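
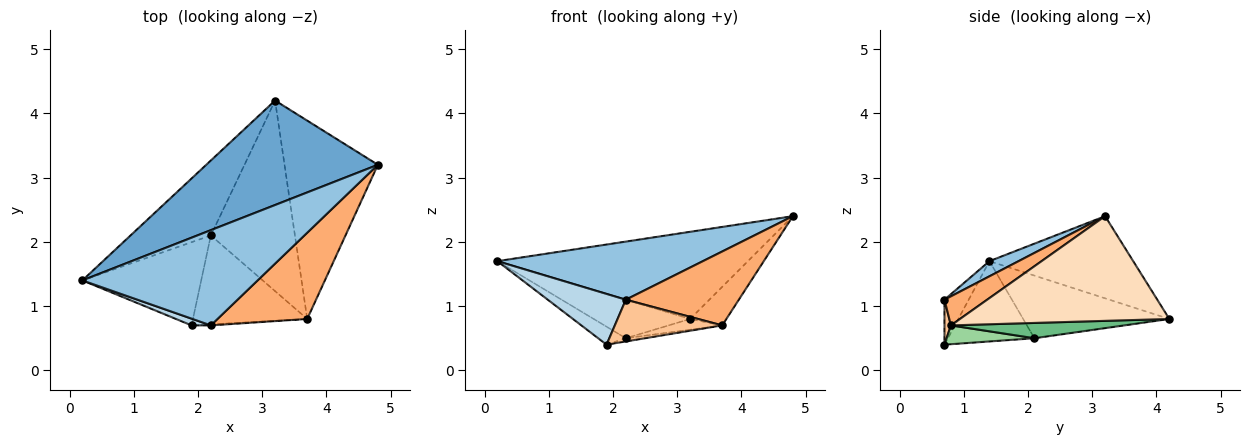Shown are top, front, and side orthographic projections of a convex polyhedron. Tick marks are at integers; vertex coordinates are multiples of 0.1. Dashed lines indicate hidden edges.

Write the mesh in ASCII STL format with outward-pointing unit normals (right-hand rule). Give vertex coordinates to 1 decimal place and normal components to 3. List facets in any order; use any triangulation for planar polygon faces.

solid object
 facet normal -0.345 0.601 0.721
  outer loop
   vertex 3.2 4.2 0.8
   vertex 0.2 1.4 1.7
   vertex 4.8 3.2 2.4
  endloop
 endfacet
 facet normal 0.074 -0.519 0.851
  outer loop
   vertex 2.2 0.7 1.1
   vertex 4.8 3.2 2.4
   vertex 0.2 1.4 1.7
  endloop
 endfacet
 facet normal -0.294 -0.948 0.126
  outer loop
   vertex 2.2 0.7 1.1
   vertex 0.2 1.4 1.7
   vertex 1.9 0.7 0.4
  endloop
 endfacet
 facet normal -0.570 0.376 -0.731
  outer loop
   vertex 2.2 2.1 0.5
   vertex 0.2 1.4 1.7
   vertex 3.2 4.2 0.8
  endloop
 endfacet
 facet normal -0.551 0.176 -0.816
  outer loop
   vertex 2.2 2.1 0.5
   vertex 1.9 0.7 0.4
   vertex 0.2 1.4 1.7
  endloop
 endfacet
 facet normal 0.239 -0.632 0.737
  outer loop
   vertex 3.7 0.8 0.7
   vertex 4.8 3.2 2.4
   vertex 2.2 0.7 1.1
  endloop
 endfacet
 facet normal 0.060 -0.998 -0.026
  outer loop
   vertex 3.7 0.8 0.7
   vertex 2.2 0.7 1.1
   vertex 1.9 0.7 0.4
  endloop
 endfacet
 facet normal 0.740 0.128 -0.660
  outer loop
   vertex 3.7 0.8 0.7
   vertex 3.2 4.2 0.8
   vertex 4.8 3.2 2.4
  endloop
 endfacet
 facet normal 0.179 0.055 -0.982
  outer loop
   vertex 3.7 0.8 0.7
   vertex 2.2 2.1 0.5
   vertex 3.2 4.2 0.8
  endloop
 endfacet
 facet normal 0.162 0.036 -0.986
  outer loop
   vertex 3.7 0.8 0.7
   vertex 1.9 0.7 0.4
   vertex 2.2 2.1 0.5
  endloop
 endfacet
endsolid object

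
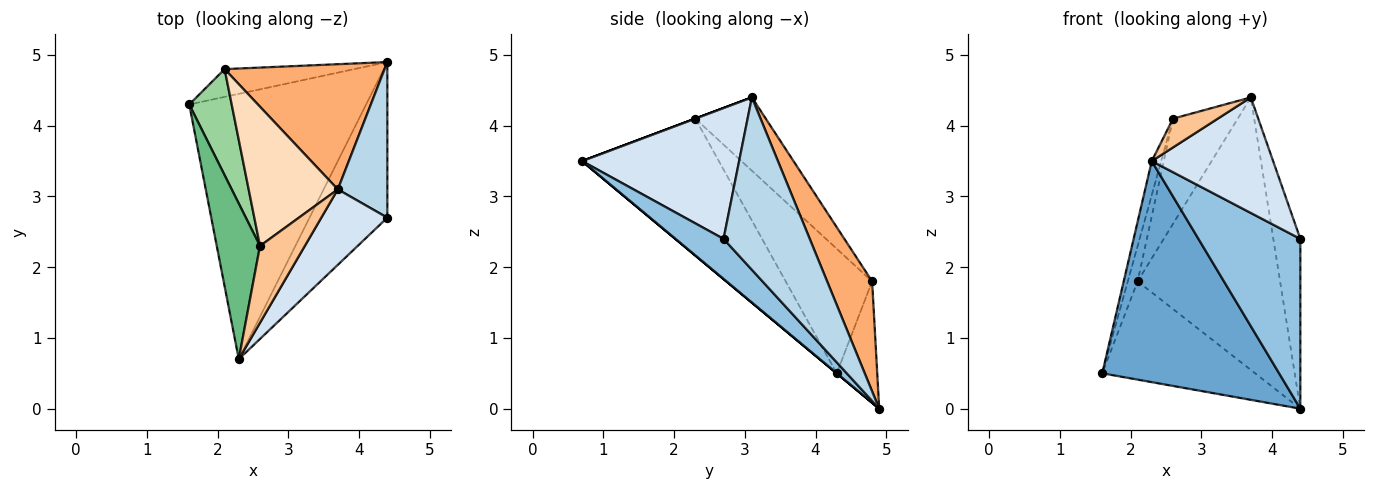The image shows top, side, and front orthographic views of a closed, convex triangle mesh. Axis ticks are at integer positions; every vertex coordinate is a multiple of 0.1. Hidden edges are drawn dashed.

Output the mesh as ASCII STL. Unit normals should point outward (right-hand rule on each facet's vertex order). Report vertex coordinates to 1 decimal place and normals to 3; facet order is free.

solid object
 facet normal 0.000 -0.640 -0.768
  outer loop
   vertex 2.3 0.7 3.5
   vertex 1.6 4.3 0.5
   vertex 4.4 4.9 0.0
  endloop
 endfacet
 facet normal 0.329 -0.696 -0.638
  outer loop
   vertex 4.4 2.7 2.4
   vertex 2.3 0.7 3.5
   vertex 4.4 4.9 0.0
  endloop
 endfacet
 facet normal 0.920 0.288 0.264
  outer loop
   vertex 4.4 2.7 2.4
   vertex 4.4 4.9 0.0
   vertex 3.7 3.1 4.4
  endloop
 endfacet
 facet normal 0.735 -0.568 0.371
  outer loop
   vertex 4.4 2.7 2.4
   vertex 3.7 3.1 4.4
   vertex 2.3 0.7 3.5
  endloop
 endfacet
 facet normal -0.247 0.932 -0.264
  outer loop
   vertex 2.1 4.8 1.8
   vertex 4.4 4.9 0.0
   vertex 1.6 4.3 0.5
  endloop
 endfacet
 facet normal 0.276 0.873 0.401
  outer loop
   vertex 2.1 4.8 1.8
   vertex 3.7 3.1 4.4
   vertex 4.4 4.9 0.0
  endloop
 endfacet
 facet normal 0.000 -0.351 0.936
  outer loop
   vertex 2.6 2.3 4.1
   vertex 2.3 0.7 3.5
   vertex 3.7 3.1 4.4
  endloop
 endfacet
 facet normal -0.549 0.504 0.667
  outer loop
   vertex 2.6 2.3 4.1
   vertex 3.7 3.1 4.4
   vertex 2.1 4.8 1.8
  endloop
 endfacet
 facet normal -0.951 0.066 0.301
  outer loop
   vertex 2.6 2.3 4.1
   vertex 1.6 4.3 0.5
   vertex 2.3 0.7 3.5
  endloop
 endfacet
 facet normal -0.941 0.107 0.321
  outer loop
   vertex 2.6 2.3 4.1
   vertex 2.1 4.8 1.8
   vertex 1.6 4.3 0.5
  endloop
 endfacet
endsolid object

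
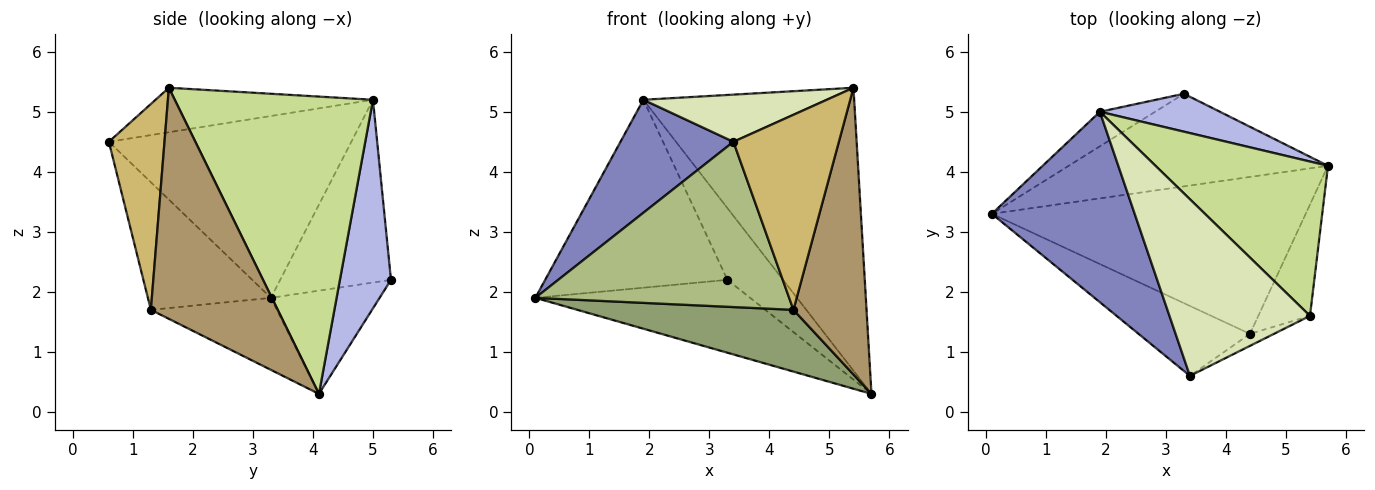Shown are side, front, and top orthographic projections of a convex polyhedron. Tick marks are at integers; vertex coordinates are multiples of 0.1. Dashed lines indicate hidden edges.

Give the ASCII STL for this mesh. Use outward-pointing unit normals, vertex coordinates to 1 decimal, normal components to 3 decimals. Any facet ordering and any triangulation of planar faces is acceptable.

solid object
 facet normal -0.299 0.590 -0.750
  outer loop
   vertex 3.3 5.3 2.2
   vertex 5.7 4.1 0.3
   vertex 0.1 3.3 1.9
  endloop
 endfacet
 facet normal -0.738 -0.344 0.580
  outer loop
   vertex 1.9 5.0 5.2
   vertex 0.1 3.3 1.9
   vertex 3.4 0.6 4.5
  endloop
 endfacet
 facet normal -0.513 0.844 -0.155
  outer loop
   vertex 1.9 5.0 5.2
   vertex 3.3 5.3 2.2
   vertex 0.1 3.3 1.9
  endloop
 endfacet
 facet normal 0.630 0.686 0.363
  outer loop
   vertex 1.9 5.0 5.2
   vertex 5.7 4.1 0.3
   vertex 3.3 5.3 2.2
  endloop
 endfacet
 facet normal -0.209 -0.358 -0.910
  outer loop
   vertex 4.4 1.3 1.7
   vertex 0.1 3.3 1.9
   vertex 5.7 4.1 0.3
  endloop
 endfacet
 facet normal -0.408 -0.841 -0.356
  outer loop
   vertex 4.4 1.3 1.7
   vertex 3.4 0.6 4.5
   vertex 0.1 3.3 1.9
  endloop
 endfacet
 facet normal 0.637 0.677 0.369
  outer loop
   vertex 5.4 1.6 5.4
   vertex 5.7 4.1 0.3
   vertex 1.9 5.0 5.2
  endloop
 endfacet
 facet normal -0.292 -0.247 0.924
  outer loop
   vertex 5.4 1.6 5.4
   vertex 1.9 5.0 5.2
   vertex 3.4 0.6 4.5
  endloop
 endfacet
 facet normal 0.851 -0.490 -0.190
  outer loop
   vertex 5.4 1.6 5.4
   vertex 4.4 1.3 1.7
   vertex 5.7 4.1 0.3
  endloop
 endfacet
 facet normal 0.466 -0.883 -0.054
  outer loop
   vertex 5.4 1.6 5.4
   vertex 3.4 0.6 4.5
   vertex 4.4 1.3 1.7
  endloop
 endfacet
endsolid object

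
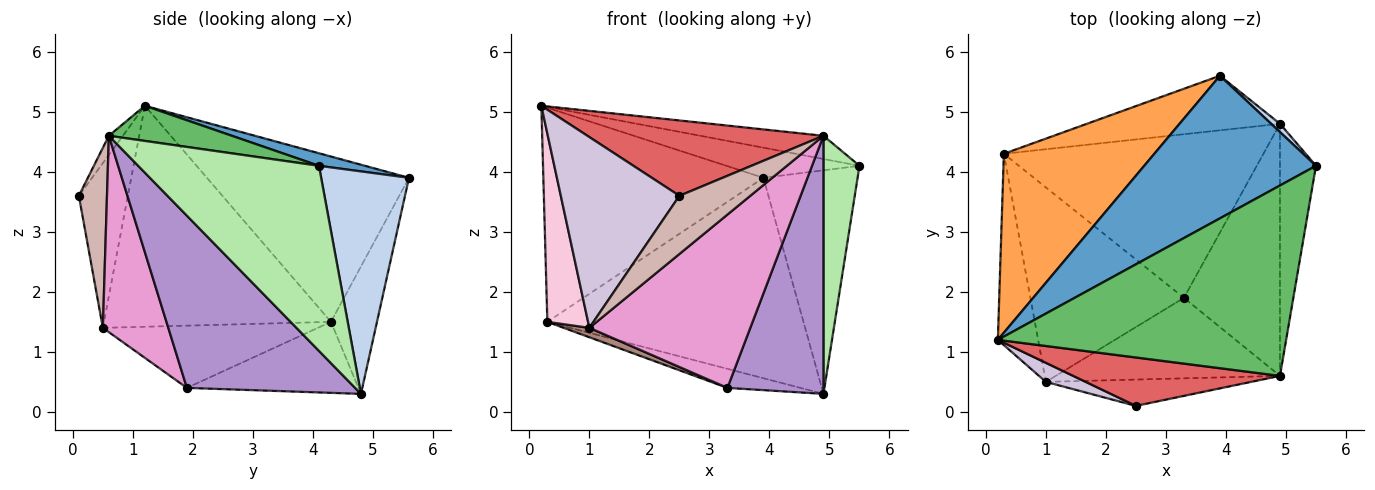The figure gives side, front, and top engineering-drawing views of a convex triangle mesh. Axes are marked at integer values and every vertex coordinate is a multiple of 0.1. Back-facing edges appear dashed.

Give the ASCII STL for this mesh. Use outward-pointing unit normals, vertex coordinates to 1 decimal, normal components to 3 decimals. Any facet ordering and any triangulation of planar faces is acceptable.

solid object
 facet normal 0.071 0.206 0.976
  outer loop
   vertex 3.9 5.6 3.9
   vertex 0.2 1.2 5.1
   vertex 5.5 4.1 4.1
  endloop
 endfacet
 facet normal 0.682 0.731 0.027
  outer loop
   vertex 4.9 4.8 0.3
   vertex 3.9 5.6 3.9
   vertex 5.5 4.1 4.1
  endloop
 endfacet
 facet normal -0.576 0.627 0.524
  outer loop
   vertex 0.3 4.3 1.5
   vertex 0.2 1.2 5.1
   vertex 3.9 5.6 3.9
  endloop
 endfacet
 facet normal -0.171 0.951 -0.259
  outer loop
   vertex 0.3 4.3 1.5
   vertex 3.9 5.6 3.9
   vertex 4.9 4.8 0.3
  endloop
 endfacet
 facet normal 0.120 0.120 0.985
  outer loop
   vertex 4.9 0.6 4.6
   vertex 5.5 4.1 4.1
   vertex 0.2 1.2 5.1
  endloop
 endfacet
 facet normal 0.963 -0.192 -0.187
  outer loop
   vertex 4.9 0.6 4.6
   vertex 4.9 4.8 0.3
   vertex 5.5 4.1 4.1
  endloop
 endfacet
 facet normal -0.050 -0.840 0.540
  outer loop
   vertex 2.5 0.1 3.6
   vertex 4.9 0.6 4.6
   vertex 0.2 1.2 5.1
  endloop
 endfacet
 facet normal -0.262 0.112 -0.959
  outer loop
   vertex 3.3 1.9 0.4
   vertex 0.3 4.3 1.5
   vertex 4.9 4.8 0.3
  endloop
 endfacet
 facet normal 0.782 -0.446 -0.436
  outer loop
   vertex 3.3 1.9 0.4
   vertex 4.9 4.8 0.3
   vertex 4.9 0.6 4.6
  endloop
 endfacet
 facet normal -0.380 -0.920 0.092
  outer loop
   vertex 1.0 0.5 1.4
   vertex 2.5 0.1 3.6
   vertex 0.2 1.2 5.1
  endloop
 endfacet
 facet normal -0.375 -0.045 -0.926
  outer loop
   vertex 1.0 0.5 1.4
   vertex 0.3 4.3 1.5
   vertex 3.3 1.9 0.4
  endloop
 endfacet
 facet normal 0.340 -0.857 -0.388
  outer loop
   vertex 1.0 0.5 1.4
   vertex 4.9 0.6 4.6
   vertex 2.5 0.1 3.6
  endloop
 endfacet
 facet normal 0.346 -0.851 -0.395
  outer loop
   vertex 1.0 0.5 1.4
   vertex 3.3 1.9 0.4
   vertex 4.9 0.6 4.6
  endloop
 endfacet
 facet normal -0.969 -0.174 -0.177
  outer loop
   vertex 1.0 0.5 1.4
   vertex 0.2 1.2 5.1
   vertex 0.3 4.3 1.5
  endloop
 endfacet
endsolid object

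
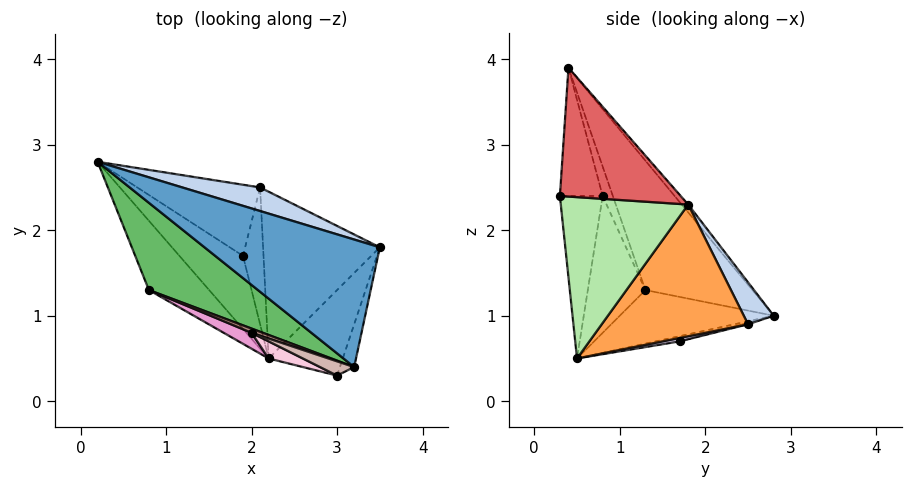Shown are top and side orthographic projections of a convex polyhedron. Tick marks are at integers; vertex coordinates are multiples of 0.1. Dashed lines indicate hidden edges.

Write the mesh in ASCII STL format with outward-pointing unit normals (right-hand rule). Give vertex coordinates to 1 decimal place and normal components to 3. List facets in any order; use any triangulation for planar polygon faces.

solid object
 facet normal -0.029 0.755 0.655
  outer loop
   vertex 3.2 0.4 3.9
   vertex 3.5 1.8 2.3
   vertex 0.2 2.8 1.0
  endloop
 endfacet
 facet normal 0.164 0.938 0.305
  outer loop
   vertex 2.1 2.5 0.9
   vertex 0.2 2.8 1.0
   vertex 3.5 1.8 2.3
  endloop
 endfacet
 facet normal 0.738 0.168 -0.654
  outer loop
   vertex 2.1 2.5 0.9
   vertex 3.5 1.8 2.3
   vertex 2.2 0.5 0.5
  endloop
 endfacet
 facet normal -0.614 -0.383 -0.690
  outer loop
   vertex 0.8 1.3 1.3
   vertex 0.2 2.8 1.0
   vertex 2.2 0.5 0.5
  endloop
 endfacet
 facet normal -0.753 -0.174 0.635
  outer loop
   vertex 0.8 1.3 1.3
   vertex 3.2 0.4 3.9
   vertex 0.2 2.8 1.0
  endloop
 endfacet
 facet normal 0.863 -0.314 -0.396
  outer loop
   vertex 3.0 0.3 2.4
   vertex 2.2 0.5 0.5
   vertex 3.5 1.8 2.3
  endloop
 endfacet
 facet normal 0.941 -0.321 -0.104
  outer loop
   vertex 3.0 0.3 2.4
   vertex 3.5 1.8 2.3
   vertex 3.2 0.4 3.9
  endloop
 endfacet
 facet normal -0.081 0.144 -0.986
  outer loop
   vertex 1.9 1.7 0.7
   vertex 2.2 0.5 0.5
   vertex 0.2 2.8 1.0
  endloop
 endfacet
 facet normal -0.012 0.245 -0.969
  outer loop
   vertex 1.9 1.7 0.7
   vertex 0.2 2.8 1.0
   vertex 2.1 2.5 0.9
  endloop
 endfacet
 facet normal 0.161 0.201 -0.966
  outer loop
   vertex 1.9 1.7 0.7
   vertex 2.1 2.5 0.9
   vertex 2.2 0.5 0.5
  endloop
 endfacet
 facet normal -0.531 -0.822 0.206
  outer loop
   vertex 2.0 0.8 2.4
   vertex 3.2 0.4 3.9
   vertex 0.8 1.3 1.3
  endloop
 endfacet
 facet normal -0.444 -0.888 0.118
  outer loop
   vertex 2.0 0.8 2.4
   vertex 3.0 0.3 2.4
   vertex 3.2 0.4 3.9
  endloop
 endfacet
 facet normal -0.454 -0.886 0.092
  outer loop
   vertex 2.0 0.8 2.4
   vertex 0.8 1.3 1.3
   vertex 2.2 0.5 0.5
  endloop
 endfacet
 facet normal -0.445 -0.890 0.094
  outer loop
   vertex 2.0 0.8 2.4
   vertex 2.2 0.5 0.5
   vertex 3.0 0.3 2.4
  endloop
 endfacet
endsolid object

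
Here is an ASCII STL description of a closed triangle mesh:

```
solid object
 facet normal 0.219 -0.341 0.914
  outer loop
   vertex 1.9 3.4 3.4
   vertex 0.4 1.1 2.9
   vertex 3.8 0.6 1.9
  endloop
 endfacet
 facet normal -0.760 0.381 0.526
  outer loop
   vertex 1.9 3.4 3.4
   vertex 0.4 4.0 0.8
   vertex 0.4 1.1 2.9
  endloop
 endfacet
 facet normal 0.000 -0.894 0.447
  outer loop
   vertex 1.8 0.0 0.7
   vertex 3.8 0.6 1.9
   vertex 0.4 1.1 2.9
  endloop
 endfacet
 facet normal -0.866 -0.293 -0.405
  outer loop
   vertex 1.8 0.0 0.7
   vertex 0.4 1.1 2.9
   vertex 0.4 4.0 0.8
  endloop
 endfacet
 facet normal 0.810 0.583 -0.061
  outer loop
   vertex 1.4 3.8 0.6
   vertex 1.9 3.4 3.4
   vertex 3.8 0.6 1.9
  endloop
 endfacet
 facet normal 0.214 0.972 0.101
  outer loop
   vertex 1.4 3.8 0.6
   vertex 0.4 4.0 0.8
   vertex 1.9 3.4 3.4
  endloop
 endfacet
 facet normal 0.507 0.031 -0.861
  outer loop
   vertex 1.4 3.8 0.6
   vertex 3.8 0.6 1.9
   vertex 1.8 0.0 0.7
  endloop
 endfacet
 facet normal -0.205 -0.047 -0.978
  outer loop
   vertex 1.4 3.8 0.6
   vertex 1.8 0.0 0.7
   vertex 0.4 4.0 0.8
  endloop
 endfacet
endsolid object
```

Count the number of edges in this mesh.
12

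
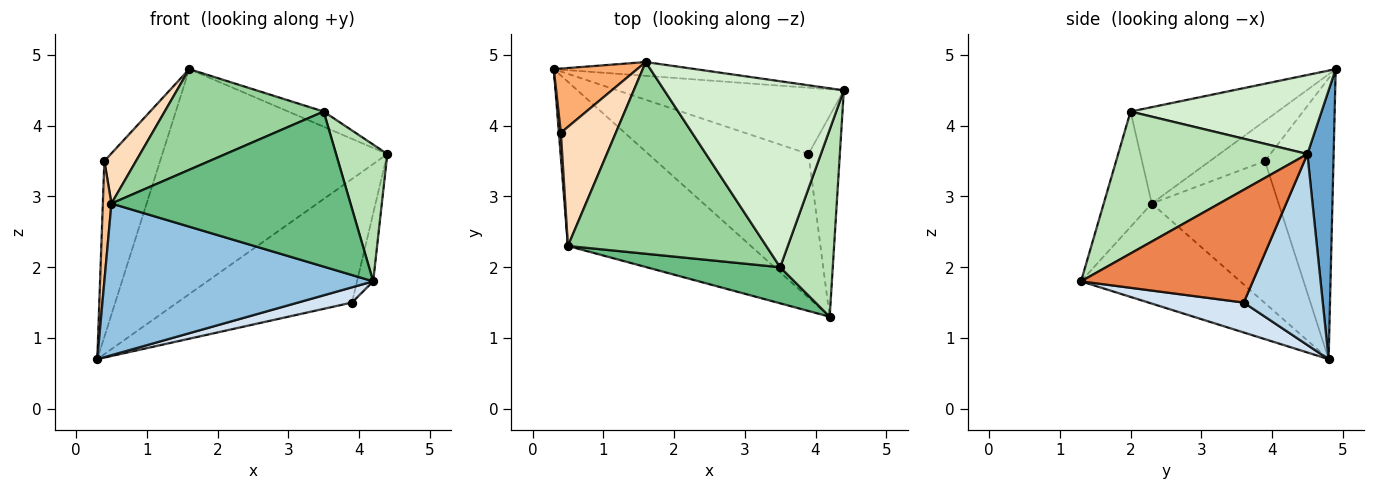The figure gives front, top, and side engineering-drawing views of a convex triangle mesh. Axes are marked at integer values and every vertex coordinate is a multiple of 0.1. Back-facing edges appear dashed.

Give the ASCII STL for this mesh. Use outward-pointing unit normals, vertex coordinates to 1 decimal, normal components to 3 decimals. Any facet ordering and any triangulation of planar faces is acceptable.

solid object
 facet normal 0.116 0.991 -0.061
  outer loop
   vertex 1.6 4.9 4.8
   vertex 4.4 4.5 3.6
   vertex 0.3 4.8 0.7
  endloop
 endfacet
 facet normal -0.373 -0.630 -0.682
  outer loop
   vertex 0.5 2.3 2.9
   vertex 0.3 4.8 0.7
   vertex 4.2 1.3 1.8
  endloop
 endfacet
 facet normal 0.370 0.819 -0.439
  outer loop
   vertex 3.9 3.6 1.5
   vertex 0.3 4.8 0.7
   vertex 4.4 4.5 3.6
  endloop
 endfacet
 facet normal 0.183 -0.104 -0.978
  outer loop
   vertex 3.9 3.6 1.5
   vertex 4.2 1.3 1.8
   vertex 0.3 4.8 0.7
  endloop
 endfacet
 facet normal 0.959 0.090 -0.267
  outer loop
   vertex 3.9 3.6 1.5
   vertex 4.4 4.5 3.6
   vertex 4.2 1.3 1.8
  endloop
 endfacet
 facet normal -0.756 0.615 0.225
  outer loop
   vertex 0.4 3.9 3.5
   vertex 1.6 4.9 4.8
   vertex 0.3 4.8 0.7
  endloop
 endfacet
 facet normal -0.998 -0.068 0.014
  outer loop
   vertex 0.4 3.9 3.5
   vertex 0.3 4.8 0.7
   vertex 0.5 2.3 2.9
  endloop
 endfacet
 facet normal -0.560 -0.321 0.764
  outer loop
   vertex 0.4 3.9 3.5
   vertex 0.5 2.3 2.9
   vertex 1.6 4.9 4.8
  endloop
 endfacet
 facet normal -0.192 -0.956 0.223
  outer loop
   vertex 3.5 2.0 4.2
   vertex 0.5 2.3 2.9
   vertex 4.2 1.3 1.8
  endloop
 endfacet
 facet normal -0.395 -0.427 0.813
  outer loop
   vertex 3.5 2.0 4.2
   vertex 1.6 4.9 4.8
   vertex 0.5 2.3 2.9
  endloop
 endfacet
 facet normal 0.909 -0.246 0.337
  outer loop
   vertex 3.5 2.0 4.2
   vertex 4.2 1.3 1.8
   vertex 4.4 4.5 3.6
  endloop
 endfacet
 facet normal 0.402 0.074 0.913
  outer loop
   vertex 3.5 2.0 4.2
   vertex 4.4 4.5 3.6
   vertex 1.6 4.9 4.8
  endloop
 endfacet
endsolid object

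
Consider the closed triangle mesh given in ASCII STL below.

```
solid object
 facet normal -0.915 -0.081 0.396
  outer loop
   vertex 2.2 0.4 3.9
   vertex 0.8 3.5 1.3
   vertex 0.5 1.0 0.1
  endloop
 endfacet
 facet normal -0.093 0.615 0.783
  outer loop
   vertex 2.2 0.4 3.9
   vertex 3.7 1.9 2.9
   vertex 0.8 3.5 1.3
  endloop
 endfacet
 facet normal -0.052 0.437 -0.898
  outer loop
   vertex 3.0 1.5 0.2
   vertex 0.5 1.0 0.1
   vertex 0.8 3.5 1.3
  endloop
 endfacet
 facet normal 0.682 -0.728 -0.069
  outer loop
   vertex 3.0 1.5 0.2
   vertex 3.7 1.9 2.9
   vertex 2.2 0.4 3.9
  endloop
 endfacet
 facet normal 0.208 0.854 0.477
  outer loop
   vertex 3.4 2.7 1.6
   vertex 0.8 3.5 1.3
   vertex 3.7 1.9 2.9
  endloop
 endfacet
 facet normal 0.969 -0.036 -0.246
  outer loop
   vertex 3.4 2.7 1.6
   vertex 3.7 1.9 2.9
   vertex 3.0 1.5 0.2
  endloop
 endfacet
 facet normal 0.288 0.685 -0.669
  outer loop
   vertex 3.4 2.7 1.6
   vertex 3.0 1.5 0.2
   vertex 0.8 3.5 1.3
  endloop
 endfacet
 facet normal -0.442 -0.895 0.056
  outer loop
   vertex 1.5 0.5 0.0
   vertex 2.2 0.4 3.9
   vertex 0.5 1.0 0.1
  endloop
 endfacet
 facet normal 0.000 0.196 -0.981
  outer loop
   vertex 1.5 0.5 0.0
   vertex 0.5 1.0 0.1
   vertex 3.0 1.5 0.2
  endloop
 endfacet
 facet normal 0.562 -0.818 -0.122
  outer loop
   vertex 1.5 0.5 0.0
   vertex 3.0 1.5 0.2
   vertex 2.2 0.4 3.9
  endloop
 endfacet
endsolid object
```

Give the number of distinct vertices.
7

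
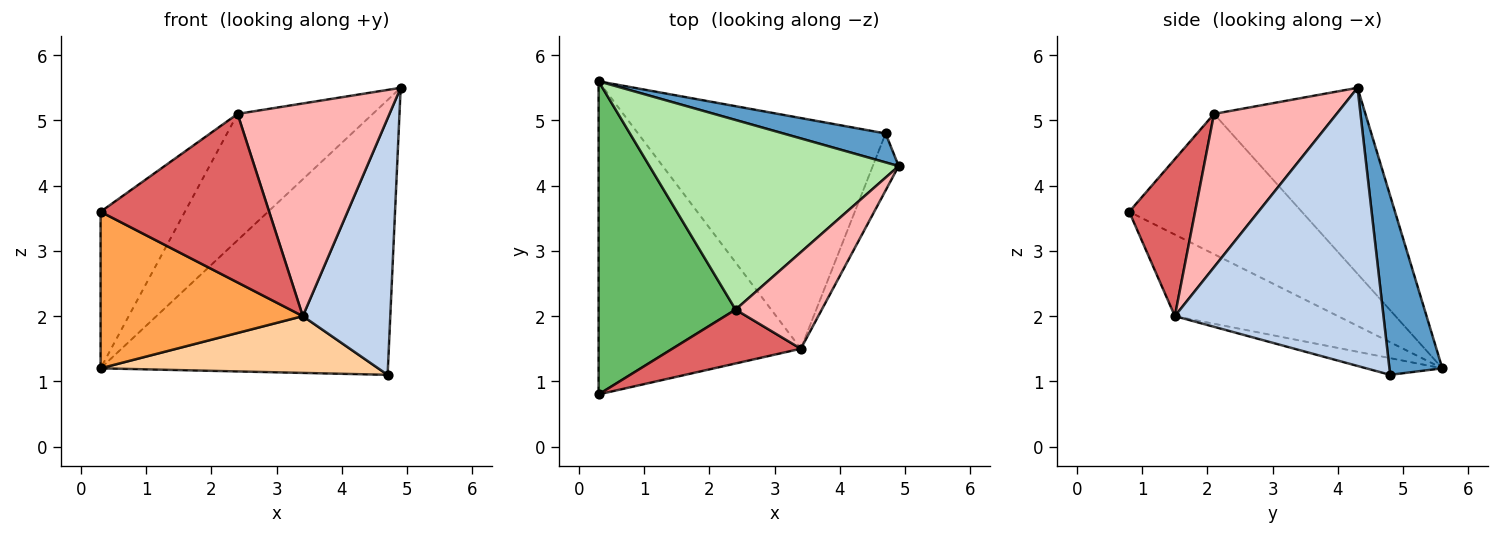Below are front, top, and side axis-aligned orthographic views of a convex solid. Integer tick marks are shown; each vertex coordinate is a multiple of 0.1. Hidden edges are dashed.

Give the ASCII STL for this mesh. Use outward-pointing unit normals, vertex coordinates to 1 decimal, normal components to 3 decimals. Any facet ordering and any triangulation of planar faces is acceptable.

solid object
 facet normal 0.180 0.978 0.103
  outer loop
   vertex 4.7 4.8 1.1
   vertex 0.3 5.6 1.2
   vertex 4.9 4.3 5.5
  endloop
 endfacet
 facet normal 0.919 -0.385 -0.086
  outer loop
   vertex 3.4 1.5 2.0
   vertex 4.7 4.8 1.1
   vertex 4.9 4.3 5.5
  endloop
 endfacet
 facet normal -0.339 -0.421 -0.841
  outer loop
   vertex 3.4 1.5 2.0
   vertex 0.3 0.8 3.6
   vertex 0.3 5.6 1.2
  endloop
 endfacet
 facet normal -0.065 -0.238 -0.969
  outer loop
   vertex 3.4 1.5 2.0
   vertex 0.3 5.6 1.2
   vertex 4.7 4.8 1.1
  endloop
 endfacet
 facet normal -0.675 0.330 0.660
  outer loop
   vertex 2.4 2.1 5.1
   vertex 0.3 5.6 1.2
   vertex 0.3 0.8 3.6
  endloop
 endfacet
 facet normal -0.528 0.471 0.707
  outer loop
   vertex 2.4 2.1 5.1
   vertex 4.9 4.3 5.5
   vertex 0.3 5.6 1.2
  endloop
 endfacet
 facet normal 0.349 -0.893 0.285
  outer loop
   vertex 2.4 2.1 5.1
   vertex 0.3 0.8 3.6
   vertex 3.4 1.5 2.0
  endloop
 endfacet
 facet normal 0.592 -0.734 0.333
  outer loop
   vertex 2.4 2.1 5.1
   vertex 3.4 1.5 2.0
   vertex 4.9 4.3 5.5
  endloop
 endfacet
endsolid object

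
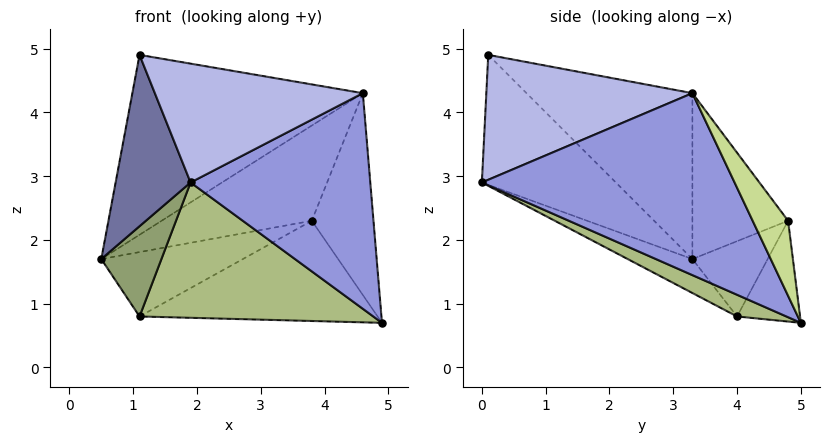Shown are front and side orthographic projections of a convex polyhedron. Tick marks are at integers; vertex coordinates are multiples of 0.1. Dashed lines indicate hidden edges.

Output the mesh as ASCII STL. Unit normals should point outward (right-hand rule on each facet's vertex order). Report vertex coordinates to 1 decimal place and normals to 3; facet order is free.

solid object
 facet normal -0.830 -0.464 -0.309
  outer loop
   vertex 1.1 0.1 4.9
   vertex 0.5 3.3 1.7
   vertex 1.9 0.0 2.9
  endloop
 endfacet
 facet normal -0.430 0.597 0.678
  outer loop
   vertex 4.6 3.3 4.3
   vertex 0.5 3.3 1.7
   vertex 1.1 0.1 4.9
  endloop
 endfacet
 facet normal 0.798 -0.568 -0.202
  outer loop
   vertex 4.6 3.3 4.3
   vertex 1.9 0.0 2.9
   vertex 4.9 5.0 0.7
  endloop
 endfacet
 facet normal 0.671 -0.677 0.302
  outer loop
   vertex 4.6 3.3 4.3
   vertex 1.1 0.1 4.9
   vertex 1.9 0.0 2.9
  endloop
 endfacet
 facet normal -0.513 -0.477 -0.713
  outer loop
   vertex 1.1 4.0 0.8
   vertex 1.9 0.0 2.9
   vertex 0.5 3.3 1.7
  endloop
 endfacet
 facet normal 0.094 -0.448 -0.889
  outer loop
   vertex 1.1 4.0 0.8
   vertex 4.9 5.0 0.7
   vertex 1.9 0.0 2.9
  endloop
 endfacet
 facet normal 0.454 0.790 0.411
  outer loop
   vertex 3.8 4.8 2.3
   vertex 4.6 3.3 4.3
   vertex 4.9 5.0 0.7
  endloop
 endfacet
 facet normal -0.255 0.965 -0.055
  outer loop
   vertex 3.8 4.8 2.3
   vertex 4.9 5.0 0.7
   vertex 1.1 4.0 0.8
  endloop
 endfacet
 facet normal -0.410 0.643 0.647
  outer loop
   vertex 3.8 4.8 2.3
   vertex 0.5 3.3 1.7
   vertex 4.6 3.3 4.3
  endloop
 endfacet
 facet normal -0.440 0.827 0.350
  outer loop
   vertex 3.8 4.8 2.3
   vertex 1.1 4.0 0.8
   vertex 0.5 3.3 1.7
  endloop
 endfacet
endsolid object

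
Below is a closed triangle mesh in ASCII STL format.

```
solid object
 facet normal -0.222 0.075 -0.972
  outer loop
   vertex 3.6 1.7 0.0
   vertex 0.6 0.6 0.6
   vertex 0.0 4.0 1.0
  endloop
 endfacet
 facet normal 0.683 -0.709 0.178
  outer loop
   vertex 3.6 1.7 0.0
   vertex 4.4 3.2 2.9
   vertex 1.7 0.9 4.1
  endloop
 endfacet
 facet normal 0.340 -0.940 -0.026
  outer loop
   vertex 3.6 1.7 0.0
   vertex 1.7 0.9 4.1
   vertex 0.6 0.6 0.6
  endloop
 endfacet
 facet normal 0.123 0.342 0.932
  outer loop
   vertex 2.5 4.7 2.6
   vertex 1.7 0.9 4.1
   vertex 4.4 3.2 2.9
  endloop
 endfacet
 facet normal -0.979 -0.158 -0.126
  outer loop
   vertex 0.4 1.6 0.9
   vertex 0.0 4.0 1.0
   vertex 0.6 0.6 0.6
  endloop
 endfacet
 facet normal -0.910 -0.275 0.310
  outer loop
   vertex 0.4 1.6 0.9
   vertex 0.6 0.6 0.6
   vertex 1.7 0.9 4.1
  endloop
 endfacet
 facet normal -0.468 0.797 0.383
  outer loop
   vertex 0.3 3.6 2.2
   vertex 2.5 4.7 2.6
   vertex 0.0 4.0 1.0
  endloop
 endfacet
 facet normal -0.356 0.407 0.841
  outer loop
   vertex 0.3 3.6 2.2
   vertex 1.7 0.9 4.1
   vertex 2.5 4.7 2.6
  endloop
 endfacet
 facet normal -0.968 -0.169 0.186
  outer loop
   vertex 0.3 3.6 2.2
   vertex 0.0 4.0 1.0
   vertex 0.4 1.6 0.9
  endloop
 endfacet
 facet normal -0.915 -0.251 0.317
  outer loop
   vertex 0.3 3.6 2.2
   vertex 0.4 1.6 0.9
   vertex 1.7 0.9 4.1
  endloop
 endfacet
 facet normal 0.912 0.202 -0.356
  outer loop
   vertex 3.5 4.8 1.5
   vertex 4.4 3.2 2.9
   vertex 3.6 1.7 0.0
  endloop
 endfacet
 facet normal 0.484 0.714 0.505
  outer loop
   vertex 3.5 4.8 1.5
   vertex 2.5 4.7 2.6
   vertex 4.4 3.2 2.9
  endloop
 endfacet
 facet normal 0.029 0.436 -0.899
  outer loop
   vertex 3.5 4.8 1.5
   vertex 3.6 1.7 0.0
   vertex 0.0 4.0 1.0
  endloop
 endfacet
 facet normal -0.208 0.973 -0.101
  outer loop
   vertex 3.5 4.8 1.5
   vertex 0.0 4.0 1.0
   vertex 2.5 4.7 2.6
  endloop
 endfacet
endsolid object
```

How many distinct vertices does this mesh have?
9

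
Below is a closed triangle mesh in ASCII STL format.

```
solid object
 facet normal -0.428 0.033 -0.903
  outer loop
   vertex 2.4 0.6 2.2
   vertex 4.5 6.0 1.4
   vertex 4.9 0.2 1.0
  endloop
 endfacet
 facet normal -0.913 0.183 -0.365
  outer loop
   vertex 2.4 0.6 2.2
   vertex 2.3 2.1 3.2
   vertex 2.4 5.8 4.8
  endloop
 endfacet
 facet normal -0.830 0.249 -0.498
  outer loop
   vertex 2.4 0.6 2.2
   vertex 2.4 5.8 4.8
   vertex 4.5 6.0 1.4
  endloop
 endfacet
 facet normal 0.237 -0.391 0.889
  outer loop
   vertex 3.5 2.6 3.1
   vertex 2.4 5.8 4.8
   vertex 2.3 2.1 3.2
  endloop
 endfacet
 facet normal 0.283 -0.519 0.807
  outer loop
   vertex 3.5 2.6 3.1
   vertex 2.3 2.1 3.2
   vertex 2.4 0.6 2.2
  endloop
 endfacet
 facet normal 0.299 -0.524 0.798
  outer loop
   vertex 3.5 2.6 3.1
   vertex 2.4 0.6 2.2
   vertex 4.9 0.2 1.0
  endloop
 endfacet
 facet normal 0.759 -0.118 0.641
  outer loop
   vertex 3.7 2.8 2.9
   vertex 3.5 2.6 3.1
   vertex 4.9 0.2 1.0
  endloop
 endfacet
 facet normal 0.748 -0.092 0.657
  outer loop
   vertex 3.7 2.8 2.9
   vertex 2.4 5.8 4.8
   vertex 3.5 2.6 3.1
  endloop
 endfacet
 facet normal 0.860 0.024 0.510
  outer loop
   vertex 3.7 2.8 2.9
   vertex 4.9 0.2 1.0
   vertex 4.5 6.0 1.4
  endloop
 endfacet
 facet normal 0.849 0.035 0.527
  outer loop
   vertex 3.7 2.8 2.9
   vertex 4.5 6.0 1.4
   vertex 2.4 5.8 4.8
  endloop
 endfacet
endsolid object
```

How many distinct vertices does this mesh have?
7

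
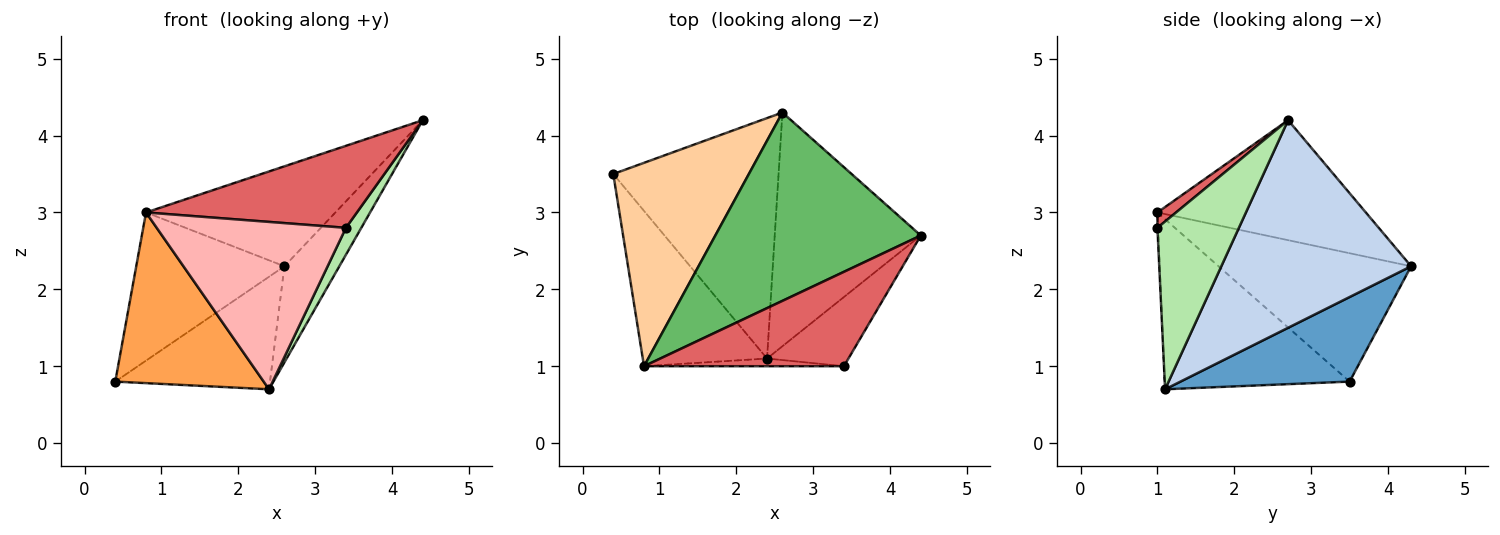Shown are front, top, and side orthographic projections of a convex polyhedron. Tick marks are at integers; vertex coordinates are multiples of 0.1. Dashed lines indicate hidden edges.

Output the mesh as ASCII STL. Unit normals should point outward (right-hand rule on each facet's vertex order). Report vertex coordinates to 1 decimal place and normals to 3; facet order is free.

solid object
 facet normal 0.420 0.385 -0.822
  outer loop
   vertex 2.6 4.3 2.3
   vertex 2.4 1.1 0.7
   vertex 0.4 3.5 0.8
  endloop
 endfacet
 facet normal 0.796 0.230 -0.560
  outer loop
   vertex 2.6 4.3 2.3
   vertex 4.4 2.7 4.2
   vertex 2.4 1.1 0.7
  endloop
 endfacet
 facet normal -0.678 -0.544 -0.495
  outer loop
   vertex 0.8 1.0 3.0
   vertex 0.4 3.5 0.8
   vertex 2.4 1.1 0.7
  endloop
 endfacet
 facet normal -0.608 0.468 0.642
  outer loop
   vertex 0.8 1.0 3.0
   vertex 2.6 4.3 2.3
   vertex 0.4 3.5 0.8
  endloop
 endfacet
 facet normal -0.458 0.417 0.785
  outer loop
   vertex 0.8 1.0 3.0
   vertex 4.4 2.7 4.2
   vertex 2.6 4.3 2.3
  endloop
 endfacet
 facet normal 0.887 -0.167 -0.430
  outer loop
   vertex 3.4 1.0 2.8
   vertex 2.4 1.1 0.7
   vertex 4.4 2.7 4.2
  endloop
 endfacet
 facet normal 0.058 -0.655 0.754
  outer loop
   vertex 3.4 1.0 2.8
   vertex 4.4 2.7 4.2
   vertex 0.8 1.0 3.0
  endloop
 endfacet
 facet normal -0.004 -0.999 -0.046
  outer loop
   vertex 3.4 1.0 2.8
   vertex 0.8 1.0 3.0
   vertex 2.4 1.1 0.7
  endloop
 endfacet
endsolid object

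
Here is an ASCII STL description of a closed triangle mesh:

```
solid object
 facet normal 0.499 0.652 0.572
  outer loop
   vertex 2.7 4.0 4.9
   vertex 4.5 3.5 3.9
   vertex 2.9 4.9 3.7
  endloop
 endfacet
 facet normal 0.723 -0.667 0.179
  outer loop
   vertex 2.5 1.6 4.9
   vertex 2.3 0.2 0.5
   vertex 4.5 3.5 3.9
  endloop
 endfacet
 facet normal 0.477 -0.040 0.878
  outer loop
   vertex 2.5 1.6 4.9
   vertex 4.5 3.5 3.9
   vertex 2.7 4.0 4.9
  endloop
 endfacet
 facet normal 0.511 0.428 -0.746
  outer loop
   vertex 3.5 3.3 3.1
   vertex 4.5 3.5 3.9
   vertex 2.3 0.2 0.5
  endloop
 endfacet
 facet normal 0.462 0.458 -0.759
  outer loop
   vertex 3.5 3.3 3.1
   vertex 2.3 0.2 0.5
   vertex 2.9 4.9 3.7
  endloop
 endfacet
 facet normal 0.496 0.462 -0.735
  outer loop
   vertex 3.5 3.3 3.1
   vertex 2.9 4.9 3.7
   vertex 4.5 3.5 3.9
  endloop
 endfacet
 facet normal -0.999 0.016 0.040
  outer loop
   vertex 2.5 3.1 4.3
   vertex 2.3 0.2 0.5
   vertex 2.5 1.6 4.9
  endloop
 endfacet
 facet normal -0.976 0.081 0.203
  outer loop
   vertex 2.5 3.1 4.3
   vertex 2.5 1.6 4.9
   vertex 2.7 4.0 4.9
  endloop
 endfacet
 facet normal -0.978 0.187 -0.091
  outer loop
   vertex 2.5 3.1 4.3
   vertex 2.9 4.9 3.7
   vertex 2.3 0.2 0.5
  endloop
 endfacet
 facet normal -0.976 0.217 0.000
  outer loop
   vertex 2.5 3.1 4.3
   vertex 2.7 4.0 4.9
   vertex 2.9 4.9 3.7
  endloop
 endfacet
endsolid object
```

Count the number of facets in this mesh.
10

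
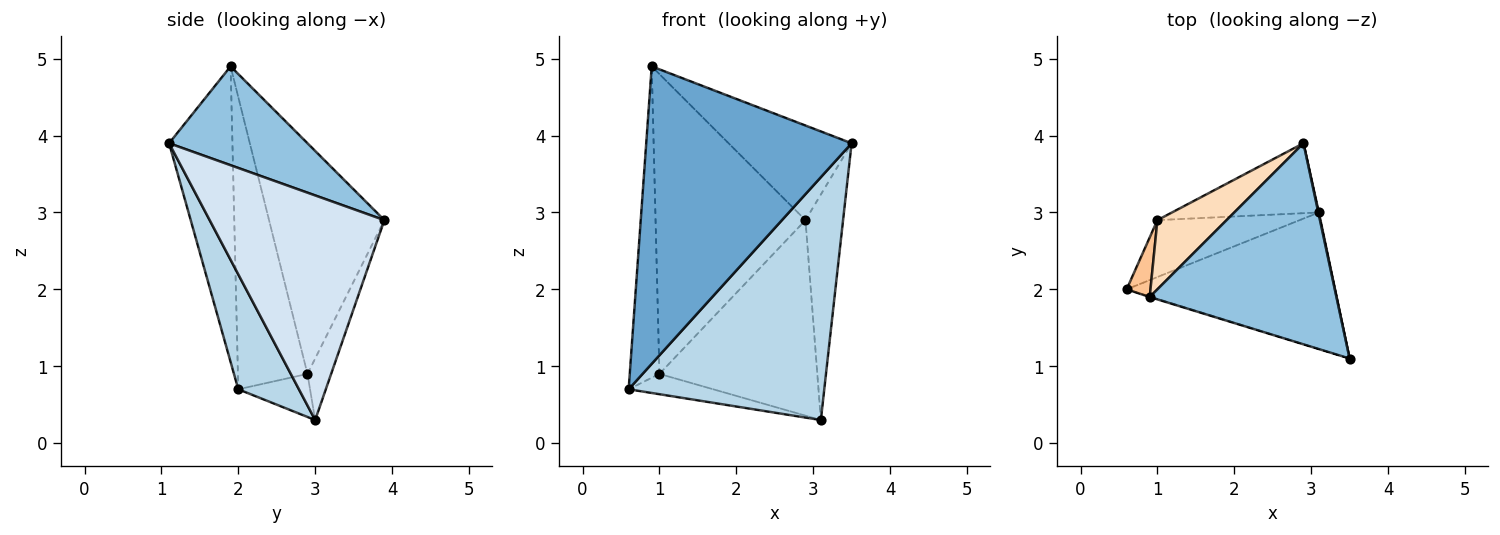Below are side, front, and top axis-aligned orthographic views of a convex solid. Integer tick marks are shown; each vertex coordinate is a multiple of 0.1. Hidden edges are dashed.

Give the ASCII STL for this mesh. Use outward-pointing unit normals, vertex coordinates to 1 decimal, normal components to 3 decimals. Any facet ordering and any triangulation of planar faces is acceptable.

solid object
 facet normal -0.295 -0.956 -0.002
  outer loop
   vertex 0.9 1.9 4.9
   vertex 0.6 2.0 0.7
   vertex 3.5 1.1 3.9
  endloop
 endfacet
 facet normal 0.432 0.384 0.816
  outer loop
   vertex 0.9 1.9 4.9
   vertex 3.5 1.1 3.9
   vertex 2.9 3.9 2.9
  endloop
 endfacet
 facet normal 0.261 -0.841 -0.473
  outer loop
   vertex 3.1 3.0 0.3
   vertex 3.5 1.1 3.9
   vertex 0.6 2.0 0.7
  endloop
 endfacet
 facet normal 0.978 0.210 0.002
  outer loop
   vertex 3.1 3.0 0.3
   vertex 2.9 3.9 2.9
   vertex 3.5 1.1 3.9
  endloop
 endfacet
 facet normal -0.274 0.323 -0.906
  outer loop
   vertex 1.0 2.9 0.9
   vertex 3.1 3.0 0.3
   vertex 0.6 2.0 0.7
  endloop
 endfacet
 facet normal -0.140 0.932 -0.333
  outer loop
   vertex 1.0 2.9 0.9
   vertex 2.9 3.9 2.9
   vertex 3.1 3.0 0.3
  endloop
 endfacet
 facet normal -0.917 0.391 0.075
  outer loop
   vertex 1.0 2.9 0.9
   vertex 0.6 2.0 0.7
   vertex 0.9 1.9 4.9
  endloop
 endfacet
 facet normal -0.600 0.780 0.180
  outer loop
   vertex 1.0 2.9 0.9
   vertex 0.9 1.9 4.9
   vertex 2.9 3.9 2.9
  endloop
 endfacet
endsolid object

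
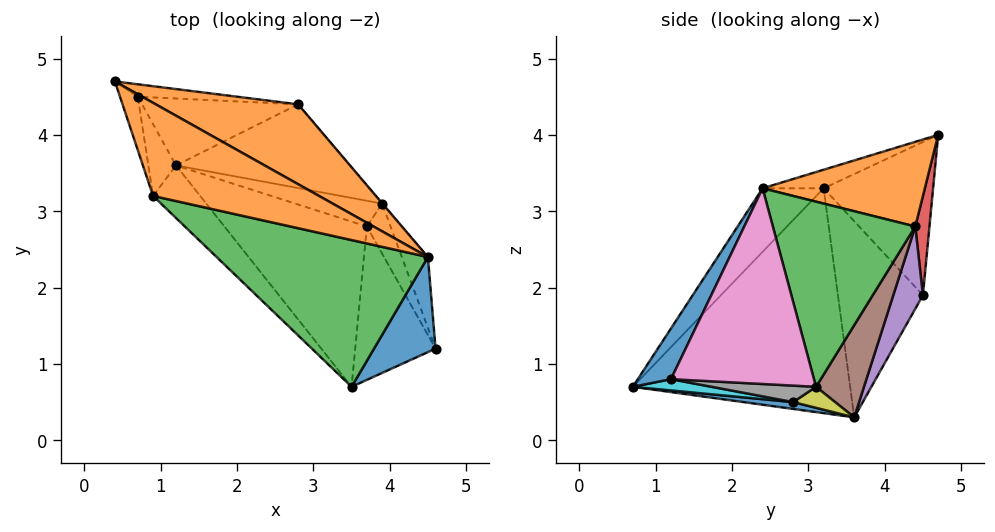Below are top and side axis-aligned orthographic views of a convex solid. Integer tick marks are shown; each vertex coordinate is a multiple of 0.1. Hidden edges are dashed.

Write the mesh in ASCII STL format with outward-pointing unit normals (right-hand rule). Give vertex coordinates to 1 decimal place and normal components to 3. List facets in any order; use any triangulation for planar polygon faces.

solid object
 facet normal 0.344 -0.841 0.417
  outer loop
   vertex 4.5 2.4 3.3
   vertex 3.5 0.7 0.7
   vertex 4.6 1.2 0.8
  endloop
 endfacet
 facet normal -0.100 -0.448 0.889
  outer loop
   vertex 0.9 3.2 3.3
   vertex 4.5 2.4 3.3
   vertex 0.4 4.7 4.0
  endloop
 endfacet
 facet normal -0.176 -0.792 0.585
  outer loop
   vertex 0.9 3.2 3.3
   vertex 3.5 0.7 0.7
   vertex 4.5 2.4 3.3
  endloop
 endfacet
 facet normal -0.763 -0.627 -0.160
  outer loop
   vertex 0.9 3.2 3.3
   vertex 1.2 3.6 0.3
   vertex 3.5 0.7 0.7
  endloop
 endfacet
 facet normal -0.957 -0.267 -0.111
  outer loop
   vertex 0.7 4.5 1.9
   vertex 0.9 3.2 3.3
   vertex 0.4 4.7 4.0
  endloop
 endfacet
 facet normal -0.948 -0.289 -0.133
  outer loop
   vertex 0.7 4.5 1.9
   vertex 1.2 3.6 0.3
   vertex 0.9 3.2 3.3
  endloop
 endfacet
 facet normal 0.933 0.337 -0.125
  outer loop
   vertex 3.9 3.1 0.7
   vertex 4.5 2.4 3.3
   vertex 4.6 1.2 0.8
  endloop
 endfacet
 facet normal 0.563 0.165 -0.810
  outer loop
   vertex 3.7 2.8 0.5
   vertex 3.9 3.1 0.7
   vertex 4.6 1.2 0.8
  endloop
 endfacet
 facet normal 0.211 0.441 -0.872
  outer loop
   vertex 3.7 2.8 0.5
   vertex 1.2 3.6 0.3
   vertex 3.9 3.1 0.7
  endloop
 endfacet
 facet normal 0.138 -0.107 -0.985
  outer loop
   vertex 3.7 2.8 0.5
   vertex 4.6 1.2 0.8
   vertex 3.5 0.7 0.7
  endloop
 endfacet
 facet normal 0.048 -0.099 -0.994
  outer loop
   vertex 3.7 2.8 0.5
   vertex 3.5 0.7 0.7
   vertex 1.2 3.6 0.3
  endloop
 endfacet
 facet normal 0.429 0.545 0.721
  outer loop
   vertex 2.8 4.4 2.8
   vertex 0.4 4.7 4.0
   vertex 4.5 2.4 3.3
  endloop
 endfacet
 facet normal 0.762 0.647 -0.002
  outer loop
   vertex 2.8 4.4 2.8
   vertex 4.5 2.4 3.3
   vertex 3.9 3.1 0.7
  endloop
 endfacet
 facet normal 0.083 0.993 -0.083
  outer loop
   vertex 2.8 4.4 2.8
   vertex 0.7 4.5 1.9
   vertex 0.4 4.7 4.0
  endloop
 endfacet
 facet normal 0.223 0.878 -0.424
  outer loop
   vertex 2.8 4.4 2.8
   vertex 1.2 3.6 0.3
   vertex 0.7 4.5 1.9
  endloop
 endfacet
 facet normal 0.225 0.877 -0.425
  outer loop
   vertex 2.8 4.4 2.8
   vertex 3.9 3.1 0.7
   vertex 1.2 3.6 0.3
  endloop
 endfacet
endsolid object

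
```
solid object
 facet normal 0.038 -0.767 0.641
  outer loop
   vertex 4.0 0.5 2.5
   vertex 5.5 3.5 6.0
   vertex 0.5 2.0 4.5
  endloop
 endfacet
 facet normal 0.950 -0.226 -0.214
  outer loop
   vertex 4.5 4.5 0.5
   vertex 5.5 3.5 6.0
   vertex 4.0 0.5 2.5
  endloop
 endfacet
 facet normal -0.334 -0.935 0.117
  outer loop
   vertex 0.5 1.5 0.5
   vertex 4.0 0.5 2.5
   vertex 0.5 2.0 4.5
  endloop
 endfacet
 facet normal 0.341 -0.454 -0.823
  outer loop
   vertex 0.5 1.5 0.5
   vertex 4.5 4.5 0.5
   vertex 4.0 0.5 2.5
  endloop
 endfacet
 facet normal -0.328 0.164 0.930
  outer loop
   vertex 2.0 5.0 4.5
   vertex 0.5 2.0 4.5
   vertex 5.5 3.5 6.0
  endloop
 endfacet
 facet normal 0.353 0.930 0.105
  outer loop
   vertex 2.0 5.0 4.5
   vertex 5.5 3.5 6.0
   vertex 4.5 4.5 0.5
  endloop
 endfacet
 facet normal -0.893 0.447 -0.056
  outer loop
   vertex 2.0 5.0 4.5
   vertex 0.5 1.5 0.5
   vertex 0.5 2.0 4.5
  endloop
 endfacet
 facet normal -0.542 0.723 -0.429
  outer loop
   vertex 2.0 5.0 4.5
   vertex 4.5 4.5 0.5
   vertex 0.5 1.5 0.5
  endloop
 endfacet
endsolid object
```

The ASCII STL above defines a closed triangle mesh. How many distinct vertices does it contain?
6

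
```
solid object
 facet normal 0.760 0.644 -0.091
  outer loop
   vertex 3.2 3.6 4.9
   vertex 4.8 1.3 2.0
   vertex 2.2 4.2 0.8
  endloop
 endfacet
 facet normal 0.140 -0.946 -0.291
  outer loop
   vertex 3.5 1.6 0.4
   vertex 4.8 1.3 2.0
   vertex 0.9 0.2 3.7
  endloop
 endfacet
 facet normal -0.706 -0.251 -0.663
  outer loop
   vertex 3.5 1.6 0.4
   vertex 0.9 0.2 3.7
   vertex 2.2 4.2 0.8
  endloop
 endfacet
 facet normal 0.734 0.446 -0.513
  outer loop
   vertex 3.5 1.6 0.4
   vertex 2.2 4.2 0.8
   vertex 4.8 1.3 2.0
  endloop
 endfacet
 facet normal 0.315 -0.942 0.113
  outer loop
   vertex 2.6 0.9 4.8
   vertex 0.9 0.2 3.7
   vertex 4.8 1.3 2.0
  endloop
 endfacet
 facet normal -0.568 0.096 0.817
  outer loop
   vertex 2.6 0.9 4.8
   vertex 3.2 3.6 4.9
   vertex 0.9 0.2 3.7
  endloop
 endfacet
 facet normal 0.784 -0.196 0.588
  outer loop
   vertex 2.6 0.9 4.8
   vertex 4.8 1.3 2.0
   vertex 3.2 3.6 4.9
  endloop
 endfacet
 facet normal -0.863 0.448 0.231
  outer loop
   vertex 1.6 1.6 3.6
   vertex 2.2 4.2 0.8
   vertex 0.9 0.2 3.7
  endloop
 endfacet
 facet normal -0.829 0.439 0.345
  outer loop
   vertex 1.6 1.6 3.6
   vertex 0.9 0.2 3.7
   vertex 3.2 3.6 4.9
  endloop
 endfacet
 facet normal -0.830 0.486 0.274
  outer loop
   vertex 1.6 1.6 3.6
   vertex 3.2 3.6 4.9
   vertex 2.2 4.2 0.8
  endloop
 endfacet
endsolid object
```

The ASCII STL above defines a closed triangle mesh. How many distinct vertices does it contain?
7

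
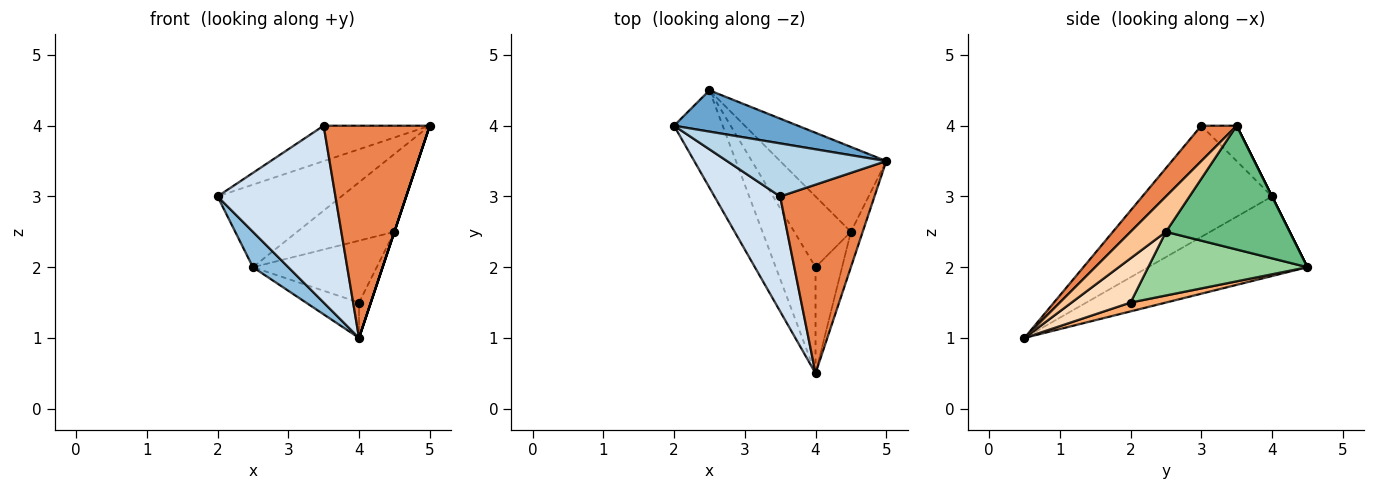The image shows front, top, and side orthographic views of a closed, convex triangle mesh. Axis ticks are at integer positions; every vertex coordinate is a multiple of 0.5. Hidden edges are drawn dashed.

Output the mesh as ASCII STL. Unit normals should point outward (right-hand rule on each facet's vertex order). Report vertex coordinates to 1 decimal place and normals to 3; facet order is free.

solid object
 facet normal 0.000 0.894 0.447
  outer loop
   vertex 2.5 4.5 2.0
   vertex 2.0 4.0 3.0
   vertex 5.0 3.5 4.0
  endloop
 endfacet
 facet normal -0.838 -0.186 -0.512
  outer loop
   vertex 2.5 4.5 2.0
   vertex 4.0 0.5 1.0
   vertex 2.0 4.0 3.0
  endloop
 endfacet
 facet normal -0.182 0.545 0.818
  outer loop
   vertex 3.5 3.0 4.0
   vertex 5.0 3.5 4.0
   vertex 2.0 4.0 3.0
  endloop
 endfacet
 facet normal -0.678 -0.616 0.401
  outer loop
   vertex 3.5 3.0 4.0
   vertex 2.0 4.0 3.0
   vertex 4.0 0.5 1.0
  endloop
 endfacet
 facet normal 0.242 -0.725 0.645
  outer loop
   vertex 3.5 3.0 4.0
   vertex 4.0 0.5 1.0
   vertex 5.0 3.5 4.0
  endloop
 endfacet
 facet normal 0.206 0.309 -0.928
  outer loop
   vertex 4.0 2.0 1.5
   vertex 4.0 0.5 1.0
   vertex 2.5 4.5 2.0
  endloop
 endfacet
 facet normal 0.949 0.000 -0.316
  outer loop
   vertex 4.5 2.5 2.5
   vertex 5.0 3.5 4.0
   vertex 4.0 0.5 1.0
  endloop
 endfacet
 facet normal 0.845 0.169 -0.507
  outer loop
   vertex 4.5 2.5 2.5
   vertex 4.0 0.5 1.0
   vertex 4.0 2.0 1.5
  endloop
 endfacet
 facet normal 0.652 0.512 -0.559
  outer loop
   vertex 4.5 2.5 2.5
   vertex 2.5 4.5 2.0
   vertex 5.0 3.5 4.0
  endloop
 endfacet
 facet normal 0.646 0.503 -0.574
  outer loop
   vertex 4.5 2.5 2.5
   vertex 4.0 2.0 1.5
   vertex 2.5 4.5 2.0
  endloop
 endfacet
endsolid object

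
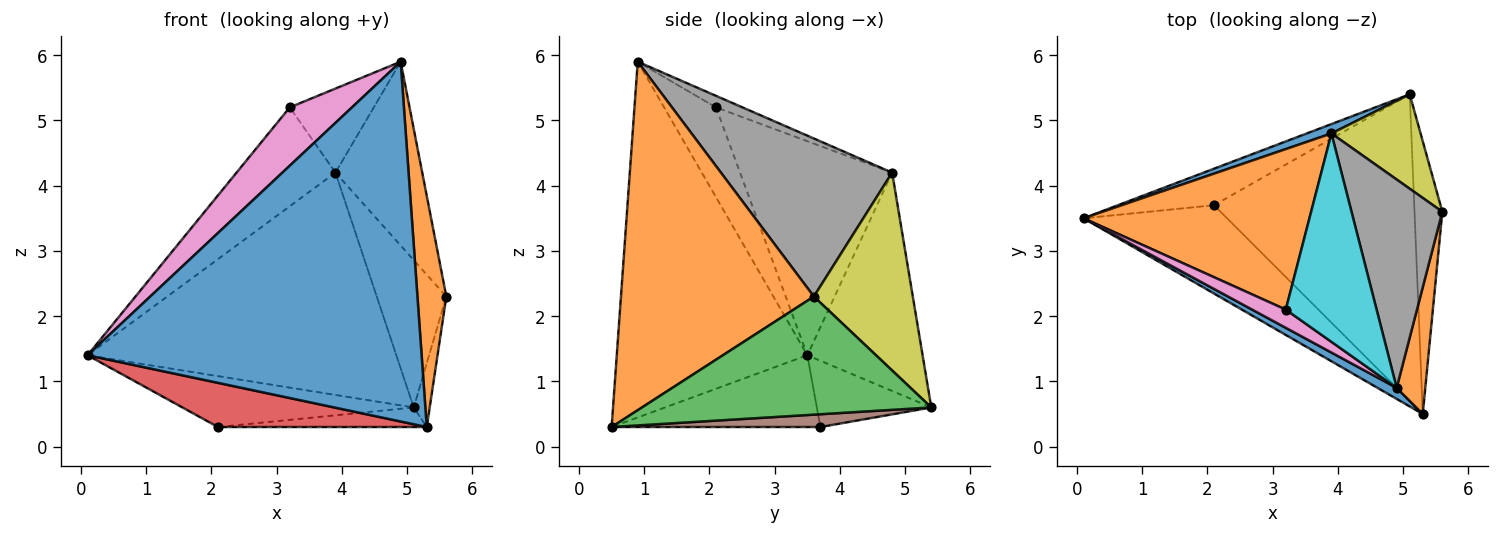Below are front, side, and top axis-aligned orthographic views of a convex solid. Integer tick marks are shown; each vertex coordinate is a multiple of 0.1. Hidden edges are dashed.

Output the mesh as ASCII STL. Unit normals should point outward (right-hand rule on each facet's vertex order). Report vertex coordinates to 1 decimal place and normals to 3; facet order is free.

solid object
 facet normal -0.495 -0.868 0.027
  outer loop
   vertex 4.9 0.9 5.9
   vertex 0.1 3.5 1.4
   vertex 5.3 0.5 0.3
  endloop
 endfacet
 facet normal 0.986 -0.148 0.081
  outer loop
   vertex 4.9 0.9 5.9
   vertex 5.3 0.5 0.3
   vertex 5.6 3.6 2.3
  endloop
 endfacet
 facet normal 0.972 0.054 -0.229
  outer loop
   vertex 5.1 5.4 0.6
   vertex 5.6 3.6 2.3
   vertex 5.3 0.5 0.3
  endloop
 endfacet
 facet normal -0.408 -0.408 -0.816
  outer loop
   vertex 2.1 3.7 0.3
   vertex 5.3 0.5 0.3
   vertex 0.1 3.5 1.4
  endloop
 endfacet
 facet normal -0.373 0.754 -0.541
  outer loop
   vertex 2.1 3.7 0.3
   vertex 0.1 3.5 1.4
   vertex 5.1 5.4 0.6
  endloop
 endfacet
 facet normal 0.064 0.064 -0.996
  outer loop
   vertex 2.1 3.7 0.3
   vertex 5.1 5.4 0.6
   vertex 5.3 0.5 0.3
  endloop
 endfacet
 facet normal -0.623 -0.747 0.233
  outer loop
   vertex 3.2 2.1 5.2
   vertex 0.1 3.5 1.4
   vertex 4.9 0.9 5.9
  endloop
 endfacet
 facet normal 0.794 0.402 0.456
  outer loop
   vertex 3.9 4.8 4.2
   vertex 4.9 0.9 5.9
   vertex 5.6 3.6 2.3
  endloop
 endfacet
 facet normal 0.768 0.540 0.346
  outer loop
   vertex 3.9 4.8 4.2
   vertex 5.6 3.6 2.3
   vertex 5.1 5.4 0.6
  endloop
 endfacet
 facet normal -0.117 0.371 0.921
  outer loop
   vertex 3.9 4.8 4.2
   vertex 3.2 2.1 5.2
   vertex 4.9 0.9 5.9
  endloop
 endfacet
 facet normal -0.349 0.936 0.040
  outer loop
   vertex 3.9 4.8 4.2
   vertex 5.1 5.4 0.6
   vertex 0.1 3.5 1.4
  endloop
 endfacet
 facet normal -0.628 0.408 0.663
  outer loop
   vertex 3.9 4.8 4.2
   vertex 0.1 3.5 1.4
   vertex 3.2 2.1 5.2
  endloop
 endfacet
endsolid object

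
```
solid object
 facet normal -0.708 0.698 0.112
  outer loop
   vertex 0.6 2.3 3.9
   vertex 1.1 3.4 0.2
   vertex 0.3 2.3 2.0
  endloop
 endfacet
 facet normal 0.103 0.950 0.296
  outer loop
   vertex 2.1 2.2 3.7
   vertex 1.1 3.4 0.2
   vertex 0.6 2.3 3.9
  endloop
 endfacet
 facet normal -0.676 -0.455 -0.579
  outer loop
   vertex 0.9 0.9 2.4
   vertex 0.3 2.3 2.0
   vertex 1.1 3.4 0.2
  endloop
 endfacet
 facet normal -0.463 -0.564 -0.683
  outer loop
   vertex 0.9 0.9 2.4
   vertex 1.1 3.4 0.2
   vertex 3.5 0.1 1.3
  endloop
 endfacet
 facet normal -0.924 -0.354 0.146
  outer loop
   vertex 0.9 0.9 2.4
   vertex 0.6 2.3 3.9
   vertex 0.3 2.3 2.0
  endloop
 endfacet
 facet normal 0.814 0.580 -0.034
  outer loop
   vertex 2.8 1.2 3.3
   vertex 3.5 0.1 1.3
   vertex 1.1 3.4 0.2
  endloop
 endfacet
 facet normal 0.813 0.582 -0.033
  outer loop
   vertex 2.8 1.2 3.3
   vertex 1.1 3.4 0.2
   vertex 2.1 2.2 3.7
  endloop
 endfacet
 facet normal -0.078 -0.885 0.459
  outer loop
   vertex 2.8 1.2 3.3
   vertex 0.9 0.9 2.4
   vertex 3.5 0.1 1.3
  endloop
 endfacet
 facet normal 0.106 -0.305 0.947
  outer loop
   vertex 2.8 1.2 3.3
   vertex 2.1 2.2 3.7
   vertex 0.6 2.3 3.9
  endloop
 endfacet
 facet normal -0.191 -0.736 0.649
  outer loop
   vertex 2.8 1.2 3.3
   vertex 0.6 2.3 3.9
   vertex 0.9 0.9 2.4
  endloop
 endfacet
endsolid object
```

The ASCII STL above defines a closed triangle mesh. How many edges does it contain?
15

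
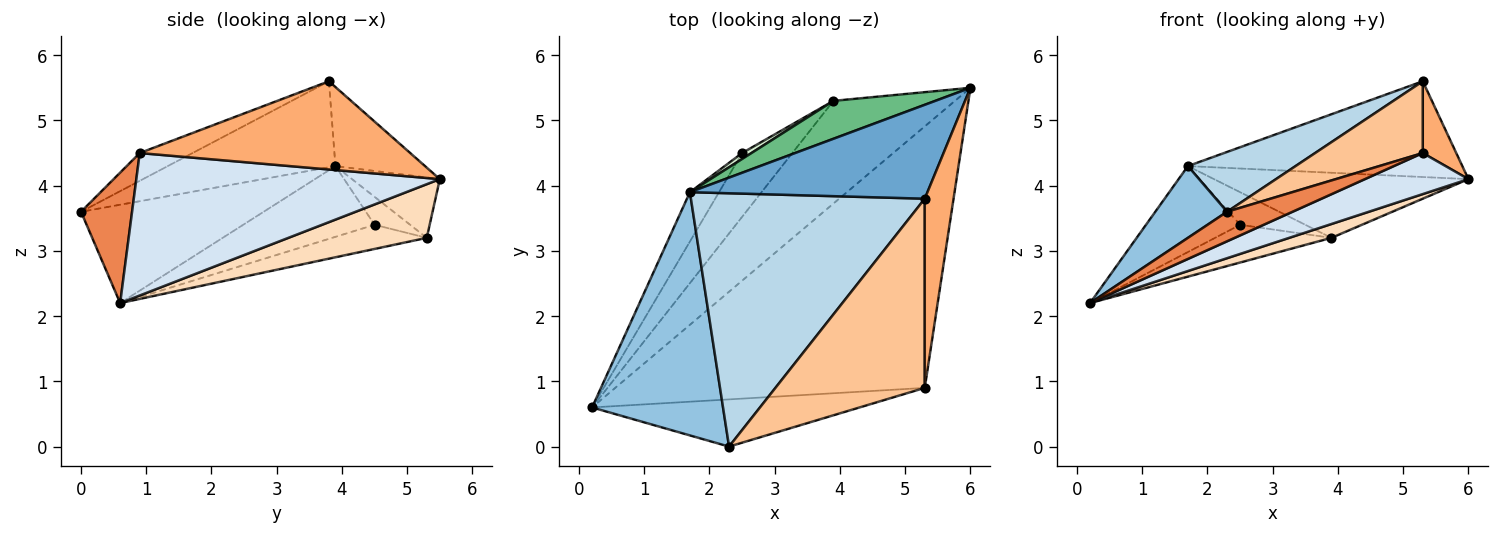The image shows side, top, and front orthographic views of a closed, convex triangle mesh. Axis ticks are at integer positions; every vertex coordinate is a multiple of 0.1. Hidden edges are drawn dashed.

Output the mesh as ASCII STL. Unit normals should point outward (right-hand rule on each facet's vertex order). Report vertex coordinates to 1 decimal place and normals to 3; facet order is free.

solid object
 facet normal -0.227 0.695 0.682
  outer loop
   vertex 1.7 3.9 4.3
   vertex 5.3 3.8 5.6
   vertex 6.0 5.5 4.1
  endloop
 endfacet
 facet normal -0.584 -0.230 0.778
  outer loop
   vertex 1.7 3.9 4.3
   vertex 0.2 0.6 2.2
   vertex 2.3 0.0 3.6
  endloop
 endfacet
 facet normal -0.337 -0.216 0.916
  outer loop
   vertex 1.7 3.9 4.3
   vertex 2.3 0.0 3.6
   vertex 5.3 3.8 5.6
  endloop
 endfacet
 facet normal 0.414 -0.141 -0.899
  outer loop
   vertex 5.3 0.9 4.5
   vertex 0.2 0.6 2.2
   vertex 6.0 5.5 4.1
  endloop
 endfacet
 facet normal 0.382 -0.490 -0.783
  outer loop
   vertex 5.3 0.9 4.5
   vertex 2.3 0.0 3.6
   vertex 0.2 0.6 2.2
  endloop
 endfacet
 facet normal 0.944 -0.117 0.308
  outer loop
   vertex 5.3 0.9 4.5
   vertex 6.0 5.5 4.1
   vertex 5.3 3.8 5.6
  endloop
 endfacet
 facet normal -0.172 -0.349 0.921
  outer loop
   vertex 5.3 0.9 4.5
   vertex 5.3 3.8 5.6
   vertex 2.3 0.0 3.6
  endloop
 endfacet
 facet normal 0.401 -0.122 -0.908
  outer loop
   vertex 3.9 5.3 3.2
   vertex 6.0 5.5 4.1
   vertex 0.2 0.6 2.2
  endloop
 endfacet
 facet normal -0.286 0.828 0.483
  outer loop
   vertex 3.9 5.3 3.2
   vertex 1.7 3.9 4.3
   vertex 6.0 5.5 4.1
  endloop
 endfacet
 facet normal -0.771 0.552 -0.317
  outer loop
   vertex 2.5 4.5 3.4
   vertex 0.2 0.6 2.2
   vertex 1.7 3.9 4.3
  endloop
 endfacet
 facet normal -0.382 0.470 -0.795
  outer loop
   vertex 2.5 4.5 3.4
   vertex 3.9 5.3 3.2
   vertex 0.2 0.6 2.2
  endloop
 endfacet
 facet normal -0.473 0.867 0.158
  outer loop
   vertex 2.5 4.5 3.4
   vertex 1.7 3.9 4.3
   vertex 3.9 5.3 3.2
  endloop
 endfacet
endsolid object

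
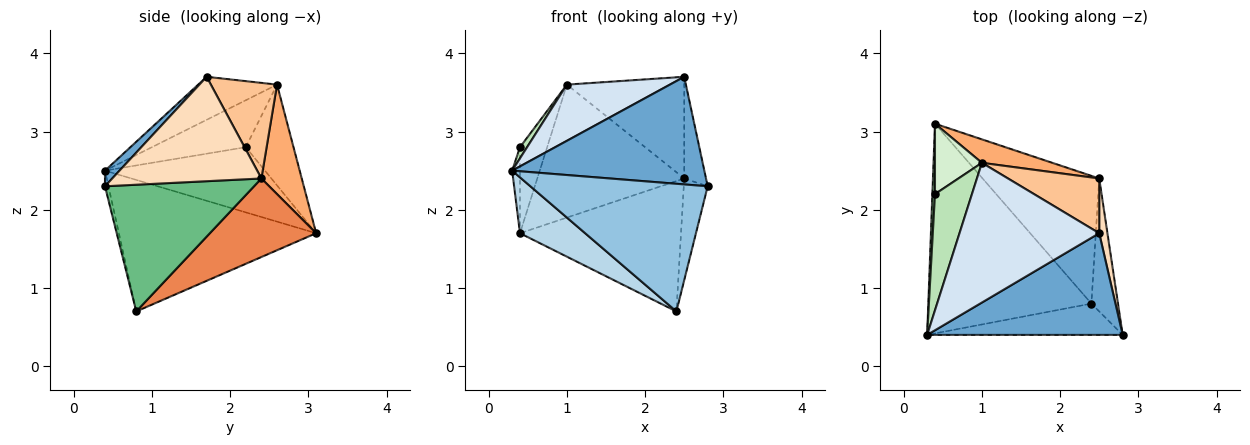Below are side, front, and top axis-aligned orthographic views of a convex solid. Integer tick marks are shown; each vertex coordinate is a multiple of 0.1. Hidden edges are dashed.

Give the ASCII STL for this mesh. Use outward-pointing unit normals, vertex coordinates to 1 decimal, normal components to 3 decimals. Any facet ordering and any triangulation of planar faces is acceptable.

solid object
 facet normal 0.055 -0.726 0.686
  outer loop
   vertex 2.5 1.7 3.7
   vertex 0.3 0.4 2.5
   vertex 2.8 0.4 2.3
  endloop
 endfacet
 facet normal -0.019 -0.971 -0.238
  outer loop
   vertex 2.4 0.8 0.7
   vertex 2.8 0.4 2.3
   vertex 0.3 0.4 2.5
  endloop
 endfacet
 facet normal -0.615 -0.203 -0.762
  outer loop
   vertex 2.4 0.8 0.7
   vertex 0.3 0.4 2.5
   vertex 0.4 3.1 1.7
  endloop
 endfacet
 facet normal -0.275 -0.359 0.892
  outer loop
   vertex 1.0 2.6 3.6
   vertex 0.3 0.4 2.5
   vertex 2.5 1.7 3.7
  endloop
 endfacet
 facet normal 0.426 0.646 -0.633
  outer loop
   vertex 2.5 2.4 2.4
   vertex 2.4 0.8 0.7
   vertex 0.4 3.1 1.7
  endloop
 endfacet
 facet normal 0.261 0.951 0.168
  outer loop
   vertex 2.5 2.4 2.4
   vertex 0.4 3.1 1.7
   vertex 1.0 2.6 3.6
  endloop
 endfacet
 facet normal 0.445 0.789 0.425
  outer loop
   vertex 2.5 2.4 2.4
   vertex 1.0 2.6 3.6
   vertex 2.5 1.7 3.7
  endloop
 endfacet
 facet normal 0.987 0.144 0.078
  outer loop
   vertex 2.5 2.4 2.4
   vertex 2.5 1.7 3.7
   vertex 2.8 0.4 2.3
  endloop
 endfacet
 facet normal 0.967 0.155 -0.203
  outer loop
   vertex 2.5 2.4 2.4
   vertex 2.8 0.4 2.3
   vertex 2.4 0.8 0.7
  endloop
 endfacet
 facet normal -0.998 0.049 0.040
  outer loop
   vertex 0.4 2.2 2.8
   vertex 0.4 3.1 1.7
   vertex 0.3 0.4 2.5
  endloop
 endfacet
 facet normal -0.784 -0.059 0.618
  outer loop
   vertex 0.4 2.2 2.8
   vertex 0.3 0.4 2.5
   vertex 1.0 2.6 3.6
  endloop
 endfacet
 facet normal -0.806 0.458 0.375
  outer loop
   vertex 0.4 2.2 2.8
   vertex 1.0 2.6 3.6
   vertex 0.4 3.1 1.7
  endloop
 endfacet
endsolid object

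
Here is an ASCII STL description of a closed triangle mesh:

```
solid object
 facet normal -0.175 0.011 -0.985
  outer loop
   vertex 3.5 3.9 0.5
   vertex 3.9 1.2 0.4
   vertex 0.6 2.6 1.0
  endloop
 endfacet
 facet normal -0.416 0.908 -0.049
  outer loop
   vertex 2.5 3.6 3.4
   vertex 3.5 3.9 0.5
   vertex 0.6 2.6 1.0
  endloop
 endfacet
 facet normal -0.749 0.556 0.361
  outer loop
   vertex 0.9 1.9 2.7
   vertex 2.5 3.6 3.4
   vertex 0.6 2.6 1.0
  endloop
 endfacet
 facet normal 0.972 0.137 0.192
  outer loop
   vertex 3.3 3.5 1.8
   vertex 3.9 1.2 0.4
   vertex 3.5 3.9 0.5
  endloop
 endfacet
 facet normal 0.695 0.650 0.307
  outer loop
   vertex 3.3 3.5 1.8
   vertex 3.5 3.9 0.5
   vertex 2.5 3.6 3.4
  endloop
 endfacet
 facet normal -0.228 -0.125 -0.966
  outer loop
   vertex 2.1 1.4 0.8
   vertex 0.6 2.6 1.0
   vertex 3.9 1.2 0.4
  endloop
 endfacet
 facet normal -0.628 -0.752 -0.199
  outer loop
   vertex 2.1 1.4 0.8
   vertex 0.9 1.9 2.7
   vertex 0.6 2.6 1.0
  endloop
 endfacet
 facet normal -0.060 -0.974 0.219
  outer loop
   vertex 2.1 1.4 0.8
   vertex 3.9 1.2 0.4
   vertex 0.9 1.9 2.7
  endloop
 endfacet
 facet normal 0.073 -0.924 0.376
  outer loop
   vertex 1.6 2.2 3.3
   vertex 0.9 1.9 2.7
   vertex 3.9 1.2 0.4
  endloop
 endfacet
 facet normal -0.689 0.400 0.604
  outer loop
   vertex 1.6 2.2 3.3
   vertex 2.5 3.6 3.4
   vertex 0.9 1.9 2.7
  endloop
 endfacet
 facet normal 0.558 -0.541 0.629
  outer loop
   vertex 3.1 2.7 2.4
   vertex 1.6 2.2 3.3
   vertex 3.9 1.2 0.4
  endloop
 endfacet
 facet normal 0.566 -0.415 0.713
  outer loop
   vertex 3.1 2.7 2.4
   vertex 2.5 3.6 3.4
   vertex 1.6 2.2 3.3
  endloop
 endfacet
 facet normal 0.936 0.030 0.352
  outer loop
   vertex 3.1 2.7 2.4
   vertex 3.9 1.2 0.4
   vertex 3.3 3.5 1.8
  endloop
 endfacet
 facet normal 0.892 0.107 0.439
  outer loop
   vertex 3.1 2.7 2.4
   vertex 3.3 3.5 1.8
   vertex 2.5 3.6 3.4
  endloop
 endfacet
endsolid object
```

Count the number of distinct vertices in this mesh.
9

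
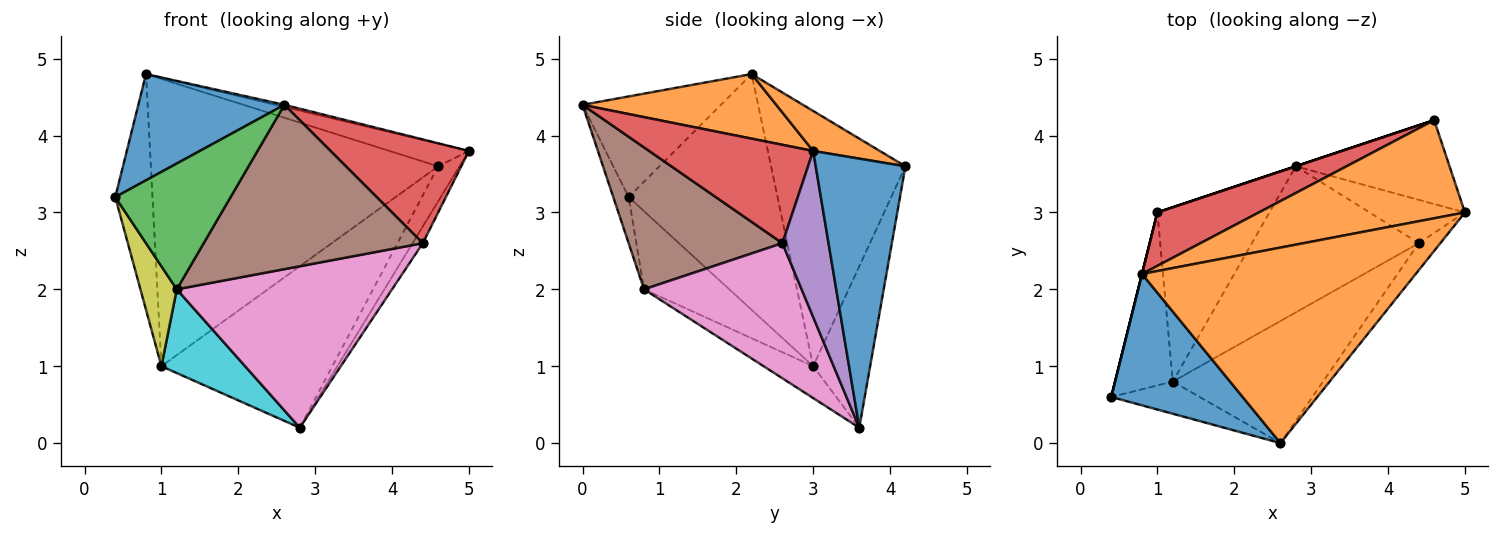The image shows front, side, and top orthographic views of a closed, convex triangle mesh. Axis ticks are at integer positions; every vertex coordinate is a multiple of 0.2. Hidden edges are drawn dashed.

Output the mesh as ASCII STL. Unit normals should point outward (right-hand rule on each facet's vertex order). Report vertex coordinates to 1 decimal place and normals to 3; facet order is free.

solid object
 facet normal -0.512 -0.540 0.668
  outer loop
   vertex 0.8 2.2 4.8
   vertex 0.4 0.6 3.2
   vertex 2.6 0.0 4.4
  endloop
 endfacet
 facet normal 0.230 0.011 0.973
  outer loop
   vertex 0.8 2.2 4.8
   vertex 2.6 0.0 4.4
   vertex 5.0 3.0 3.8
  endloop
 endfacet
 facet normal -0.128 -0.961 -0.246
  outer loop
   vertex 1.2 0.8 2.0
   vertex 2.6 0.0 4.4
   vertex 0.4 0.6 3.2
  endloop
 endfacet
 facet normal 0.754 -0.636 -0.165
  outer loop
   vertex 4.4 2.6 2.6
   vertex 5.0 3.0 3.8
   vertex 2.6 0.0 4.4
  endloop
 endfacet
 facet normal 0.852 0.189 -0.489
  outer loop
   vertex 4.4 2.6 2.6
   vertex 2.8 3.6 0.2
   vertex 5.0 3.0 3.8
  endloop
 endfacet
 facet normal 0.491 -0.699 -0.519
  outer loop
   vertex 4.4 2.6 2.6
   vertex 2.6 0.0 4.4
   vertex 1.2 0.8 2.0
  endloop
 endfacet
 facet normal 0.477 -0.652 -0.590
  outer loop
   vertex 4.4 2.6 2.6
   vertex 1.2 0.8 2.0
   vertex 2.8 3.6 0.2
  endloop
 endfacet
 facet normal -0.970 0.243 0.000
  outer loop
   vertex 1.0 3.0 1.0
   vertex 0.4 0.6 3.2
   vertex 0.8 2.2 4.8
  endloop
 endfacet
 facet normal -0.761 -0.324 -0.562
  outer loop
   vertex 1.0 3.0 1.0
   vertex 1.2 0.8 2.0
   vertex 0.4 0.6 3.2
  endloop
 endfacet
 facet normal -0.248 -0.419 -0.873
  outer loop
   vertex 1.0 3.0 1.0
   vertex 2.8 3.6 0.2
   vertex 1.2 0.8 2.0
  endloop
 endfacet
 facet normal 0.850 0.202 -0.486
  outer loop
   vertex 4.6 4.2 3.6
   vertex 5.0 3.0 3.8
   vertex 2.8 3.6 0.2
  endloop
 endfacet
 facet normal 0.186 0.221 0.957
  outer loop
   vertex 4.6 4.2 3.6
   vertex 0.8 2.2 4.8
   vertex 5.0 3.0 3.8
  endloop
 endfacet
 facet normal -0.316 0.949 0.000
  outer loop
   vertex 4.6 4.2 3.6
   vertex 2.8 3.6 0.2
   vertex 1.0 3.0 1.0
  endloop
 endfacet
 facet normal -0.418 0.893 0.166
  outer loop
   vertex 4.6 4.2 3.6
   vertex 1.0 3.0 1.0
   vertex 0.8 2.2 4.8
  endloop
 endfacet
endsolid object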